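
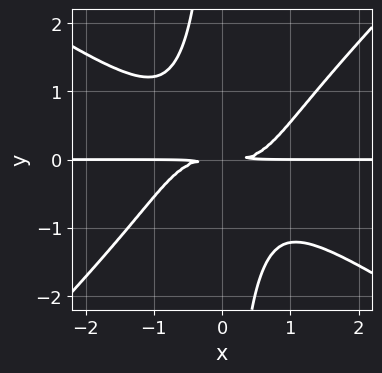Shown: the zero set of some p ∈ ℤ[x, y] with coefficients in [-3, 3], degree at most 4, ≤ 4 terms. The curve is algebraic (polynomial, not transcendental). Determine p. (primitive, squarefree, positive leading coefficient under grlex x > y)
2*x^3*y + x^2*y^2 - 3*x*y^3 - 3*y^2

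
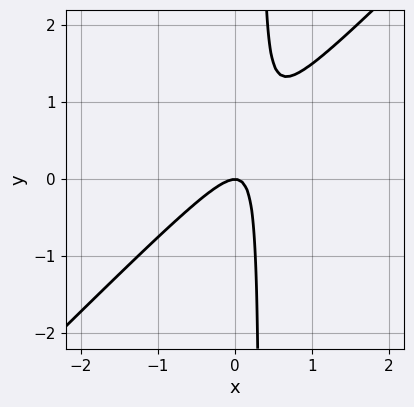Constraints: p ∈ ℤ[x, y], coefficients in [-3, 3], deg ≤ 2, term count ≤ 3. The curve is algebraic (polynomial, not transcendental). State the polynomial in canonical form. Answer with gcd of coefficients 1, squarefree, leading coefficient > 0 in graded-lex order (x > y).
3*x^2 - 3*x*y + y

First, deg p = 2. The shape is more complex than any degree-1 curve.
Next, from the visible intercepts: one x-axis crossing is at x = 0; it meets the y-axis at y = 0 (among the integer gridlines).
Finally, these observations pin down the coefficients.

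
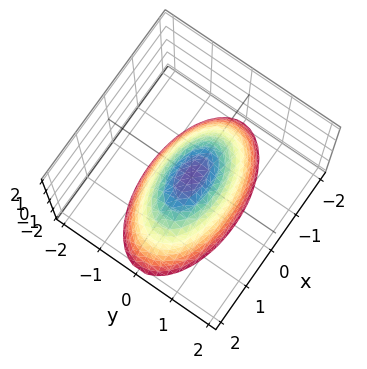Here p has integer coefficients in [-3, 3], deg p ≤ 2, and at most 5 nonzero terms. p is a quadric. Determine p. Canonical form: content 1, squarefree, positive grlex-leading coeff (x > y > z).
1. Degree: a paraboloid; a quadric, so deg p = 2.
2. Symmetries: the x ↦ −x reflection is a symmetry, so x appears only in even powers; the y ↦ −y reflection is a symmetry, so y appears only in even powers.
3. From the visible intercepts: it crosses the z-axis at the gridline z = 0; it crosses the y-axis at the gridline y = 0; it meets the x-axis at x = 0 (among the integer gridlines).
4. Matching integer coefficients to the picture gives p.

x^2 + 3*y^2 + 2*z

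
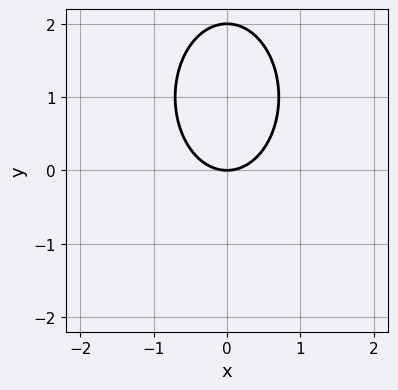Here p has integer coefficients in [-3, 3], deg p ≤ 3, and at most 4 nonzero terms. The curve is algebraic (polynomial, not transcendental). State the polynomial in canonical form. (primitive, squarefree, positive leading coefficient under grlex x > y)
Degree: no degree-1 curve has this shape, so deg p = 2.
Symmetries: the x ↦ −x reflection is a symmetry, so x appears only in even powers.
Reading off the gridlines: one x-axis crossing is at x = 0; among the integer gridlines, it crosses the y-axis at y ∈ {0, 2}.
Matching integer coefficients to the picture gives p.

2*x^2 + y^2 - 2*y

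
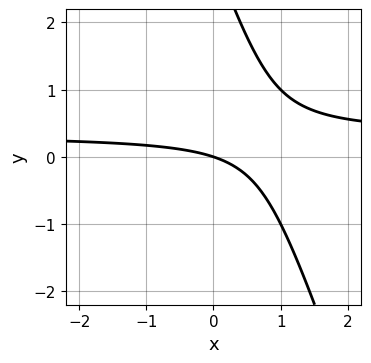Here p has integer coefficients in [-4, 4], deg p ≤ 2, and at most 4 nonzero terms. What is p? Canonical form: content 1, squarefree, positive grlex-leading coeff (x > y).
deg p = 2.
Reading off the gridlines: it meets the y-axis at y = 0 (among the integer gridlines); it crosses the x-axis at the gridline x = 0.
Together with the visible shape, these determine p as stated.

3*x*y + y^2 - x - 3*y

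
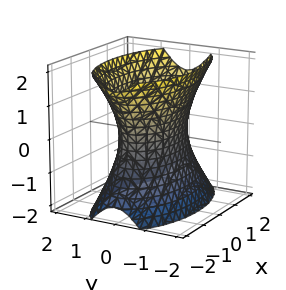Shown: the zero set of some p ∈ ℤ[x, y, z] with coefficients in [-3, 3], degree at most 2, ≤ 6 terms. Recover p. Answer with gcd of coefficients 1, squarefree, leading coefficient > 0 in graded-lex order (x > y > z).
Degree: an hourglass — one-sheet hyperboloid; a quadric, so deg p = 2.
Symmetries: the y ↦ −y reflection is a symmetry, so y appears only in even powers; mirror symmetry x ↦ −x ⇒ only even powers of x; it's symmetric under z → −z, forcing even powers of z.
From the visible intercepts: it misses every integer gridline on the z-axis.
Solving for integer coefficients yields p as stated.

x^2 + 3*y^2 - z^2 - 2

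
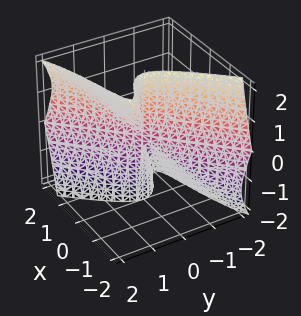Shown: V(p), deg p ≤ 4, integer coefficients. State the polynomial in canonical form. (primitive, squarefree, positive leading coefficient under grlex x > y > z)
(a) The degree is 3 — no degree-2 surface has this shape.
(b) Observable constraints: every point of the z-axis in the box is on the surface; the visible x-axis segment lies entirely on the surface; it meets the y-axis at y = 0 (among the integer gridlines).
(c) These observations pin down the coefficients.

3*x*y^2 - 3*x*y*z + x*z^2 - 3*y^3 + 2*y^2*z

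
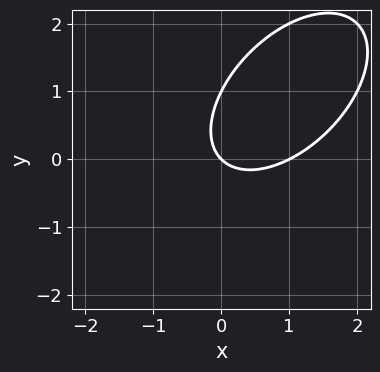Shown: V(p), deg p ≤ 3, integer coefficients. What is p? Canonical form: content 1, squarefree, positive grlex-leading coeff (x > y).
x^2 - x*y + y^2 - x - y

(a) deg p = 2.
(b) Against the integer gridlines: the y-axis gridline crossings are at y ∈ {0, 1}; among the integer gridlines, it crosses the x-axis at x ∈ {0, 1}.
(c) These observations pin down the coefficients.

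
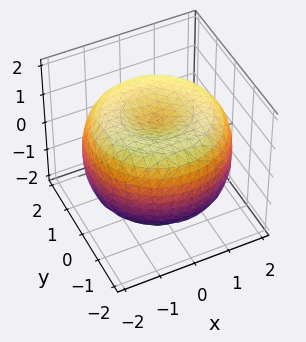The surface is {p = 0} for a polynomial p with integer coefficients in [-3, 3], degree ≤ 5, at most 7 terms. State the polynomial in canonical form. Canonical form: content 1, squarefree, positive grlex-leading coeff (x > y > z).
x^4 + 2*x^2*y^2 + y^4 - 3*x^2 - 3*y^2 + 3*z^2 - 3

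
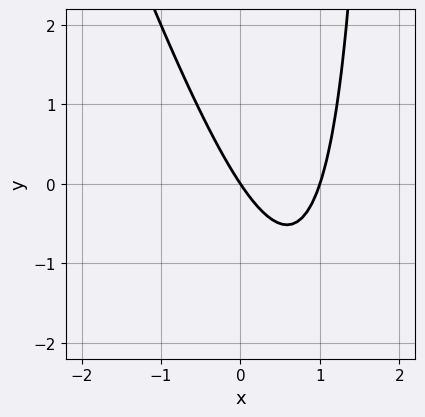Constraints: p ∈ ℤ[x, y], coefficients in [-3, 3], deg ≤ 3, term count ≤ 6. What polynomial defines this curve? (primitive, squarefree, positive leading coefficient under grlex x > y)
The degree is 2 — a generic line meets the curve in up to 2 points.
Reading off the gridlines: one y-axis crossing is at y = 0; the x-axis gridline crossings are at x ∈ {0, 1}.
These observations pin down the coefficients.

3*x^2 + x*y - 3*x - 2*y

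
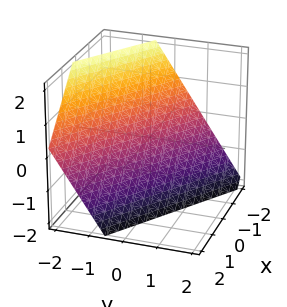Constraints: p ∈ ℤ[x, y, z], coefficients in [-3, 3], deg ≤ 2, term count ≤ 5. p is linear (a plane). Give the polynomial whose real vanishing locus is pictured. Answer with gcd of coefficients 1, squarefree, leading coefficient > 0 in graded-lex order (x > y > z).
2*x + 3*y + 2*z + 2

First, the degree is 1 — every cross-section is a straight line — this is a plane.
Next, from the axis intercepts and sections: one x-axis crossing is at x = -1; it meets the z-axis at z = -1 (among the integer gridlines).
Finally, the integer polynomial consistent with all of this is the stated p.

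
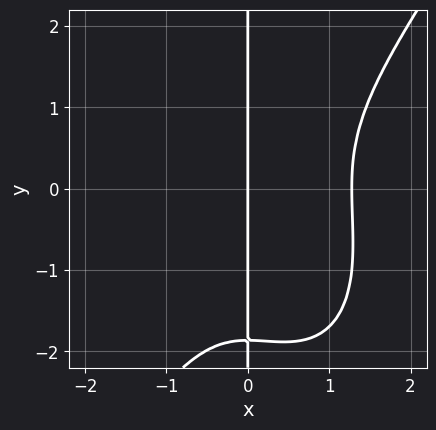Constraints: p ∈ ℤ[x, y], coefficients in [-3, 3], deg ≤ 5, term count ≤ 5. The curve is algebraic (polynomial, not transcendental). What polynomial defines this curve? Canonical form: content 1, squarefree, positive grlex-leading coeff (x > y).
3*x^4 - x*y^3 - 2*x^3 - x*y^2 - 3*x

(a) The degree is 4 — the shape is more complex than any degree-3 curve.
(b) From the axis intercepts and sections: it crosses the x-axis at the gridline x = 0; every point of the y-axis in the box is on the curve.
(c) Together with the visible shape, these determine p as stated.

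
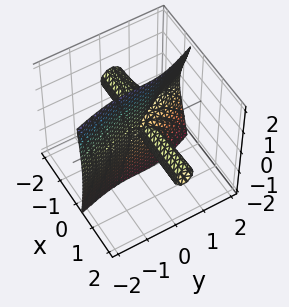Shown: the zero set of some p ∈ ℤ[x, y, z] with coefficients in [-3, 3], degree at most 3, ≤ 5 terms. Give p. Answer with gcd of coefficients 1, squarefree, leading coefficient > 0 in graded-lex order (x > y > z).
First, degree: a generic line meets the surface in up to 3 points, so deg p = 3.
Then, checking where it meets the axes: it crosses the y-axis at the gridline y = 0; the visible z-axis segment lies entirely on the surface.
Finally, the integer polynomial consistent with all of this is the stated p. Check: (-2, 0, 0) on the x-axis lies on the surface, and p(-2, 0, 0) = 0. ✓

3*x*y^2 + 2*x*z^2 + y^3 - 2*x*y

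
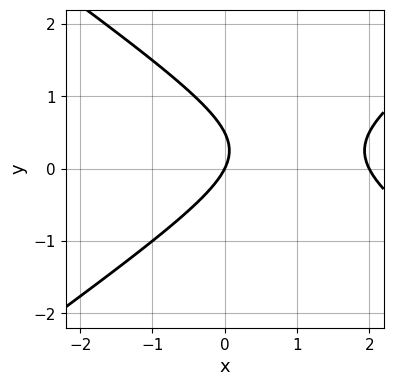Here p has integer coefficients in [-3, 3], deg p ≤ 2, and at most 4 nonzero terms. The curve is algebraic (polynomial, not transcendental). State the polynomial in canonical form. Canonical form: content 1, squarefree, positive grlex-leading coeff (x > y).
x^2 - 2*y^2 - 2*x + y

(a) The degree is 2 — no degree-1 curve has this shape.
(b) From the axis intercepts and sections: it meets the y-axis at y = 0 (among the integer gridlines); the x-axis gridline crossings are at x ∈ {0, 2}.
(c) Solving for integer coefficients yields p as stated.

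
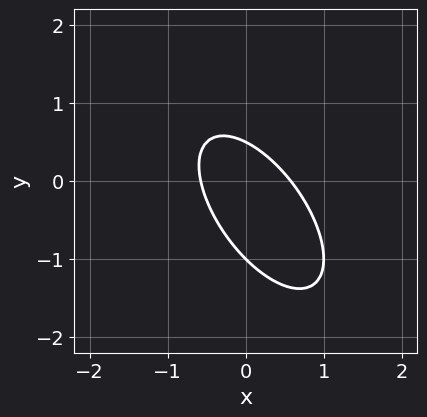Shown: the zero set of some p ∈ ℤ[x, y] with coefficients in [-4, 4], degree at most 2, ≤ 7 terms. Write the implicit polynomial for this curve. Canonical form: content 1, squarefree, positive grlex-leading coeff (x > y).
3*x^2 + 3*x*y + 2*y^2 + y - 1

First, the degree is 2 — no degree-1 curve has this shape.
Next, checking where it meets the axes: it meets the y-axis at y = -1 (among the integer gridlines).
Finally, together with the visible shape, these determine p as stated.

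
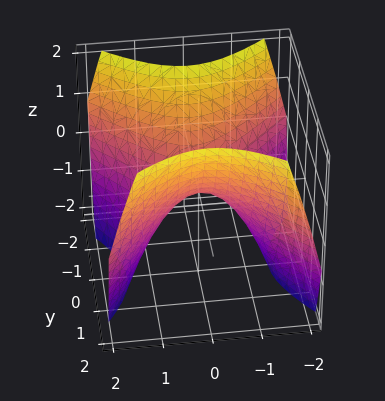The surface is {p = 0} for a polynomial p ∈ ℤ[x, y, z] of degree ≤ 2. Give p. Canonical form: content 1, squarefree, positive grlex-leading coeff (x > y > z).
The degree is 2 — a saddle surface; a quadric.
Symmetries: it's symmetric under x → −x, forcing even powers of x; the y ↦ −y reflection is a symmetry, so y appears only in even powers.
From the visible intercepts: one z-axis crossing is at z = 0; it crosses the x-axis at the gridline x = 0; one y-axis crossing is at y = 0.
Fitting integer coefficients to these (and the overall shape) gives p.

x^2 - y^2 + z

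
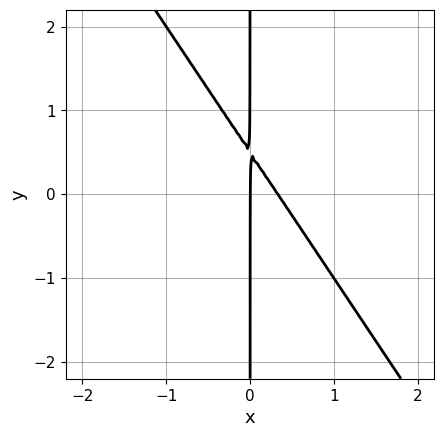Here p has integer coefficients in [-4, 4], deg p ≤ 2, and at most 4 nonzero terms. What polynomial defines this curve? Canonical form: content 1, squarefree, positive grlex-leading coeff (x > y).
(a) deg p = 2. No degree-1 curve has this shape.
(b) Observable constraints: it meets the x-axis at x = 0 (among the integer gridlines); every point of the y-axis in the box is on the curve.
(c) Fitting integer coefficients to these (and the overall shape) gives p.

3*x^2 + 2*x*y - x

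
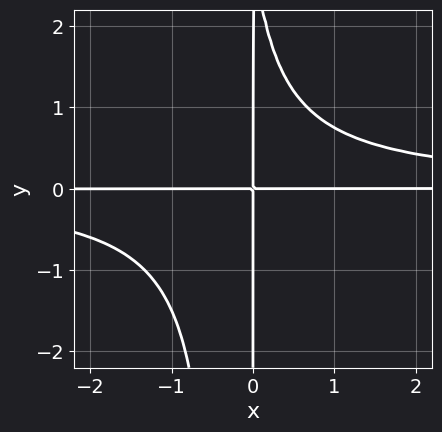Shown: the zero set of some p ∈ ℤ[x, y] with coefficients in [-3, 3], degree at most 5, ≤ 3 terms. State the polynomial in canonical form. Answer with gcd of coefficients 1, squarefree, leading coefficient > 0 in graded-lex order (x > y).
3*x^2*y^2 + x*y^2 - 3*x*y

deg p = 4.
From the axis intercepts and sections: every point of the y-axis in the box is on the curve; every point of the x-axis in the box is on the curve.
Together with the visible shape, these determine p as stated.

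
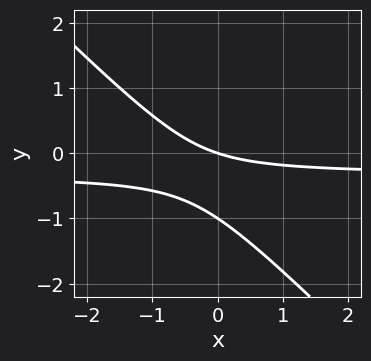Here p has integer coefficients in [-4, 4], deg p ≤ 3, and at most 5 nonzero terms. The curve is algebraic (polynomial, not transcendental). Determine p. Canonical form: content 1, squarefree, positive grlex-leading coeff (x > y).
3*x*y + 3*y^2 + x + 3*y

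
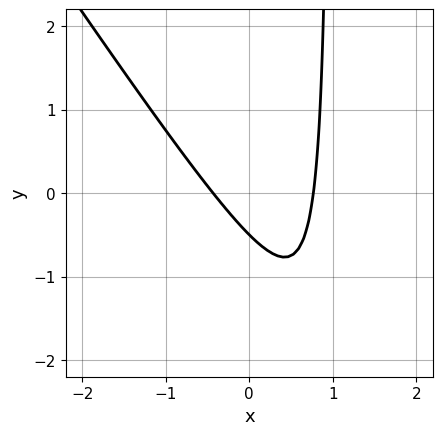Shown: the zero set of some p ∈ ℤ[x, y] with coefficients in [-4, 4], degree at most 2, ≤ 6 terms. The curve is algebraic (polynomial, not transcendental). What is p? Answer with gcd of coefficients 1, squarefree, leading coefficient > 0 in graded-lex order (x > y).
3*x^2 + 2*x*y - x - 2*y - 1

1. The degree is 2 — a generic line meets the curve in up to 2 points.
2. The integer polynomial consistent with all of this is the stated p.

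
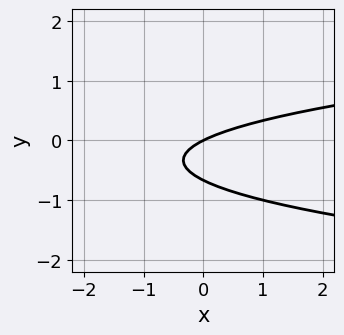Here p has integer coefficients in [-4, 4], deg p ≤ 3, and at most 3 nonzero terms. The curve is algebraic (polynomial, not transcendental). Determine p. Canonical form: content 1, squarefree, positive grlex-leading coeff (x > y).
3*y^2 - x + 2*y

The degree is 2 — no degree-1 curve has this shape.
From the axis intercepts and sections: it meets the y-axis at y = 0 (among the integer gridlines); it meets the x-axis at x = 0 (among the integer gridlines).
Putting this together gives p.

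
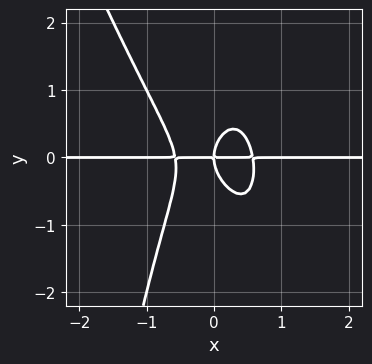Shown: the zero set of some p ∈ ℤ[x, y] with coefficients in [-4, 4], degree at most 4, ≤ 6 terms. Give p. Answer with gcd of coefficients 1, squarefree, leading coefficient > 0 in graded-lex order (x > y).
deg p = 4. No degree-3 curve has this shape.
Observable constraints: every point of the x-axis in the box is on the curve; one y-axis crossing is at y = 0.
The integer polynomial consistent with all of this is the stated p.

3*x^3*y + x^2*y^2 + y^3 - x*y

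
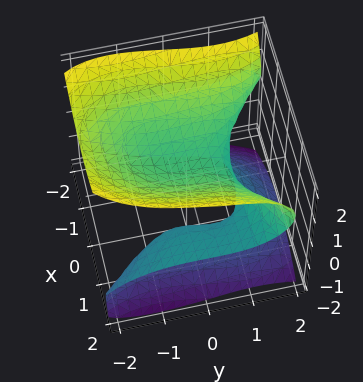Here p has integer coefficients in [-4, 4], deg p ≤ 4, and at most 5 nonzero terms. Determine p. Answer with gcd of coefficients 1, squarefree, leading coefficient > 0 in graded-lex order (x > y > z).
3*x^2*z - x*y*z - y^3 - 3*z^3 + 1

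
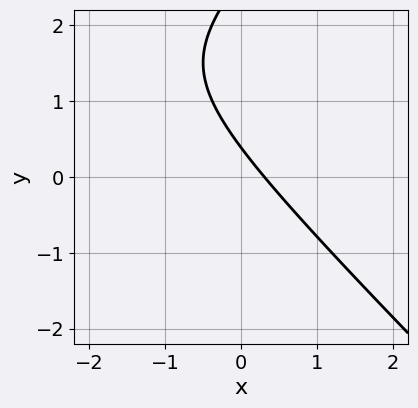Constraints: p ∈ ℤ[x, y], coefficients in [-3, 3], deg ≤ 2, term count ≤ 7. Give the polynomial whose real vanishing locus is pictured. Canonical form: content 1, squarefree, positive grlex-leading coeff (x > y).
1. Degree: no degree-1 curve has this shape, so deg p = 2.
2. The integer polynomial consistent with all of this is the stated p.

x^2 - y^2 + 3*x + 3*y - 1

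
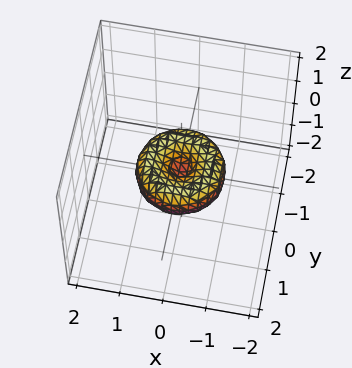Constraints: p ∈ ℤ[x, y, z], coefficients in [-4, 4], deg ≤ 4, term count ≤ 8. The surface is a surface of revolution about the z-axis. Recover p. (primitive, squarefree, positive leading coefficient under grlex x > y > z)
1. The degree is 4 — a generic line meets the surface in up to 4 points.
2. Symmetries: the surface is invariant under rotation about z: p = q(x² + y², z).
3. Observable constraints: among the integer gridlines, it crosses the y-axis at y ∈ {-1, 0, 1}; the x-axis gridline crossings are at x ∈ {-1, 0, 1}; it crosses the z-axis at the gridline z = 0.
4. Fitting integer coefficients to these (and the overall shape) gives p.

2*x^4 + 4*x^2*y^2 + 2*y^4 - 2*x^2 - 2*y^2 + 3*z^2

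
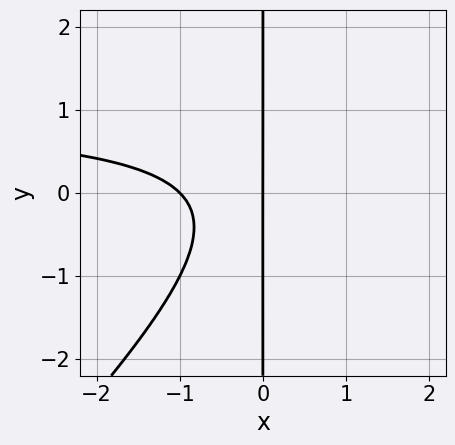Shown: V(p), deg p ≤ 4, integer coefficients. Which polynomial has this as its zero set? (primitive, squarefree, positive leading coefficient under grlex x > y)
1. deg p = 3. The shape is more complex than any degree-2 curve.
2. Against the integer gridlines: among the integer gridlines, it crosses the x-axis at x ∈ {-1, 0}; the visible y-axis segment lies entirely on the curve.
3. Putting this together gives p.

x^2*y - x*y^2 - x^2 - x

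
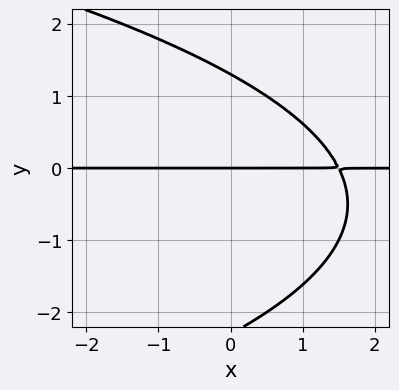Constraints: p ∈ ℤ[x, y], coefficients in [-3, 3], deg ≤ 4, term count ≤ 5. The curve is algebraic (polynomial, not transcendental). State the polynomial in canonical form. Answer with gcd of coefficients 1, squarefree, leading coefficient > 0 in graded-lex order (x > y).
y^3 + 2*x*y + y^2 - 3*y

1. The degree is 3 — no degree-2 curve has this shape.
2. Observable constraints: it crosses the y-axis at the gridline y = 0; the visible x-axis segment lies entirely on the curve.
3. Solving for integer coefficients yields p as stated.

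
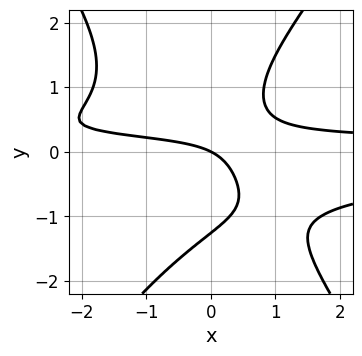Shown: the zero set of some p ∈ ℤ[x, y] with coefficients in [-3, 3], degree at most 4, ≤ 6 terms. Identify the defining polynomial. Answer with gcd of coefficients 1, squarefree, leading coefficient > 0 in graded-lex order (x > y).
2*x^2*y^2 - y^4 + 3*x*y - x - 2*y

First, degree: no degree-3 curve has this shape, so deg p = 4.
Then, reading off the gridlines: it crosses the x-axis at the gridline x = 0; it meets the y-axis at y = 0 (among the integer gridlines).
Finally, these observations pin down the coefficients.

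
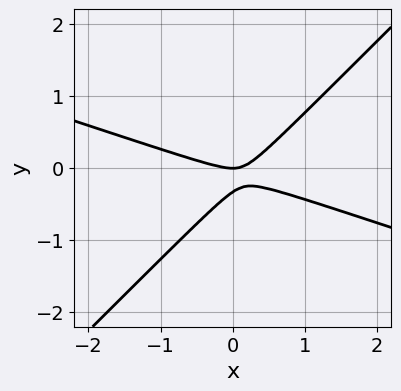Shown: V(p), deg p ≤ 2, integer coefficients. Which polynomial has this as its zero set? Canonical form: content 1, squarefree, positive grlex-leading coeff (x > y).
x^2 + 2*x*y - 3*y^2 - y

The degree is 2 — no degree-1 curve has this shape.
Reading off the gridlines: it crosses the y-axis at the gridline y = 0; one x-axis crossing is at x = 0.
Solving for integer coefficients yields p as stated.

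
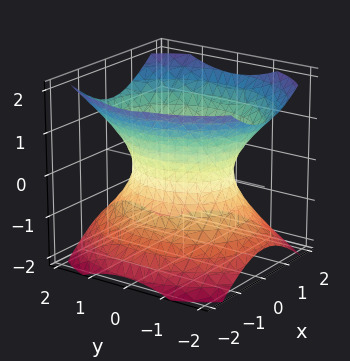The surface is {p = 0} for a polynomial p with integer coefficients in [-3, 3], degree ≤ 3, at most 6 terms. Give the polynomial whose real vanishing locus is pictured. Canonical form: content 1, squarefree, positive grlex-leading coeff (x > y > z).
3*x^2 + 2*y^2 - 3*z^2 - 3

(a) deg p = 2. One connected sheet with a waist; a quadric.
(b) Symmetries: mirror symmetry x ↦ −x ⇒ only even powers of x; it's symmetric under z → −z, forcing even powers of z; it's symmetric under y → −y, forcing even powers of y.
(c) Observable constraints: the x-axis gridline crossings are at x ∈ {-1, 1}; no z-intercept at any integer in the box.
(d) Together with the visible shape, these determine p as stated.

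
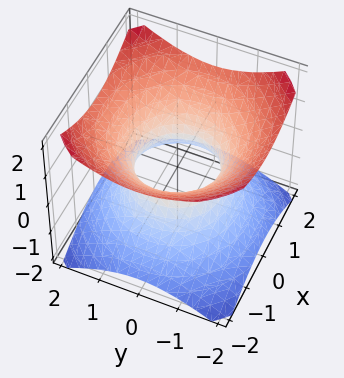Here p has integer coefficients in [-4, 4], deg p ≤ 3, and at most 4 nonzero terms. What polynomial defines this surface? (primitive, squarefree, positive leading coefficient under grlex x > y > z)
2*x^2 + 2*y^2 - 3*z^2 - 2

(a) deg p = 2.
(b) Symmetry: every cross-section ⟂ z is a circle, so x, y appear only via x² + y²; mirror symmetry z ↦ −z ⇒ only even powers of z.
(c) From the visible intercepts: among the integer gridlines, it crosses the y-axis at y ∈ {-1, 1}; the surface avoids every integer z-axis point in the box.
(d) Putting this together gives p.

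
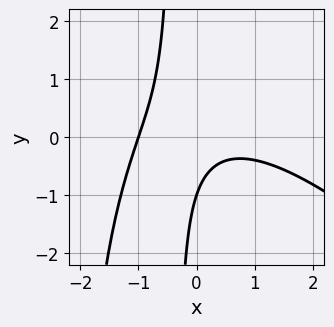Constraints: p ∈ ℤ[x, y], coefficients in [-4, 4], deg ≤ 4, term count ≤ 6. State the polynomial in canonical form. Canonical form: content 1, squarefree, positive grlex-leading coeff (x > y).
1. The degree is 3 — the shape is more complex than any degree-2 curve.
2. Observable constraints: it crosses the y-axis at the gridline y = -1; it crosses the x-axis at the gridline x = -1.
3. Together with the visible shape, these determine p as stated.

x^3 + x^2*y + 3*x*y + y + 1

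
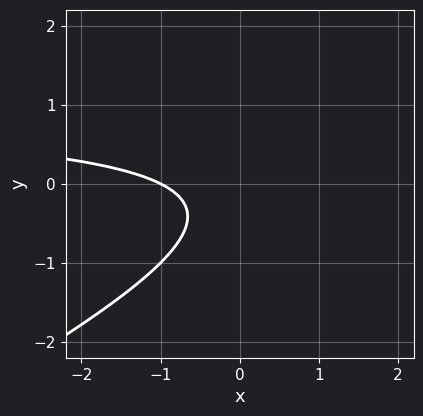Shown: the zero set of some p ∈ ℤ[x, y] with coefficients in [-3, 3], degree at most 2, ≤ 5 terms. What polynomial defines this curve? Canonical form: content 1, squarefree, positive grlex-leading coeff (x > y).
deg p = 2.
From the axis intercepts and sections: it crosses the x-axis at the gridline x = -1; it misses every integer gridline on the y-axis.
Solving for integer coefficients yields p as stated.

x*y - 2*y^2 - x - y - 1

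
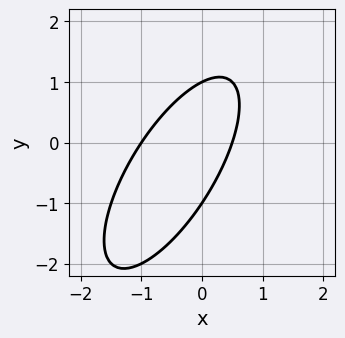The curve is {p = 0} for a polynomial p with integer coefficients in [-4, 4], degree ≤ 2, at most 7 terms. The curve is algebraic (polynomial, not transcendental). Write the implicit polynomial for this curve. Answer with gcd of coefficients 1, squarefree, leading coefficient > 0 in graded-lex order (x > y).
1. Degree: no degree-1 curve has this shape, so deg p = 2.
2. From the visible intercepts: the y-axis gridline crossings are at y ∈ {-1, 1}; it meets the x-axis at x = -1 (among the integer gridlines).
3. Fitting integer coefficients to these (and the overall shape) gives p.

2*x^2 - 2*x*y + y^2 + x - 1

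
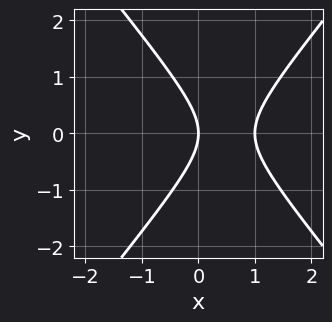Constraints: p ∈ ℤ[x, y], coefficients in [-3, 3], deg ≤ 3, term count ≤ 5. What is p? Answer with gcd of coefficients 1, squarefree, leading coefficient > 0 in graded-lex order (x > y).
3*x^2 - 2*y^2 - 3*x

(a) Degree: the shape is more complex than any degree-1 curve, so deg p = 2.
(b) Symmetries: mirror symmetry y ↦ −y ⇒ only even powers of y.
(c) From the visible intercepts: among the integer gridlines, it crosses the x-axis at x ∈ {0, 1}; it meets the y-axis at y = 0 (among the integer gridlines).
(d) Fitting integer coefficients to these (and the overall shape) gives p.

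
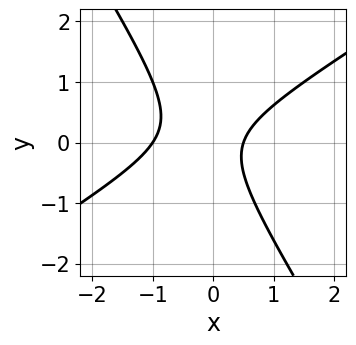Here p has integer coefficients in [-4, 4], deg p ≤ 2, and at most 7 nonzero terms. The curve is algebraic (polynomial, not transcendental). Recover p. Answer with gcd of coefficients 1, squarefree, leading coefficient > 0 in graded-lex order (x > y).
1. Degree: a generic line meets the curve in up to 2 points, so deg p = 2.
2. Observable constraints: one x-axis crossing is at x = -1; it misses every integer gridline on the y-axis.
3. Assembling these constraints gives the stated polynomial.

2*x^2 - 2*x*y - 2*y^2 + x - 1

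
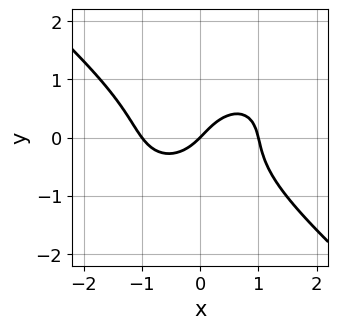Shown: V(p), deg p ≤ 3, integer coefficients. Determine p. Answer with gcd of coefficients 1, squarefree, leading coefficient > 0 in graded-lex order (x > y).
First, degree: the shape is more complex than any degree-2 curve, so deg p = 3.
Next, checking where it meets the axes: among the integer gridlines, it crosses the x-axis at x ∈ {-1, 0, 1}; it crosses the y-axis at the gridline y = 0.
Finally, matching integer coefficients to the picture gives p.

2*x^3 + 3*y^3 - x*y - 2*x + 2*y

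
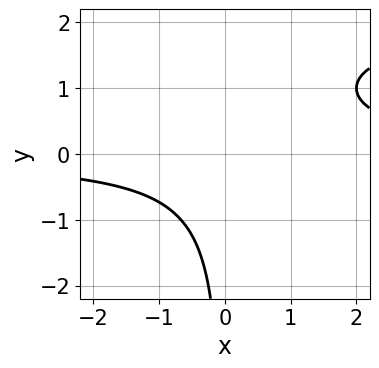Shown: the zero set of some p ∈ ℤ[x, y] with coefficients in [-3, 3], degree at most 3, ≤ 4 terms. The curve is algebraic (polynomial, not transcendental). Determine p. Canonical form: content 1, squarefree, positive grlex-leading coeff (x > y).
x*y^2 - 2*x*y + 2

deg p = 3.
Observable constraints: no y-intercept at any integer in the box; it misses every integer gridline on the x-axis.
Matching integer coefficients to the picture gives p.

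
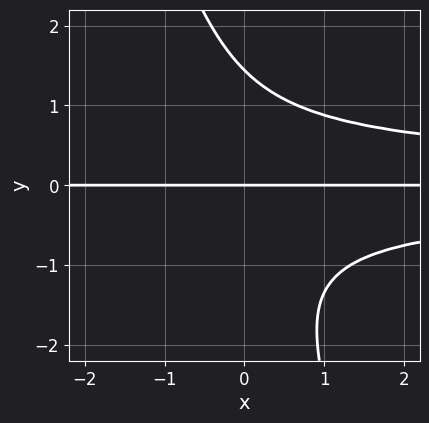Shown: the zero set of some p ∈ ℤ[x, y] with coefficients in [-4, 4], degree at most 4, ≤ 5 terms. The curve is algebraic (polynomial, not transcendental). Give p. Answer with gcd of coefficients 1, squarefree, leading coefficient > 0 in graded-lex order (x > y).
1. deg p = 4. A generic line meets the curve in up to 4 points.
2. Checking where it meets the axes: the visible x-axis segment lies entirely on the curve; it crosses the y-axis at the gridline y = 0.
3. Together with the visible shape, these determine p as stated.

3*x*y^3 + y^4 - 3*y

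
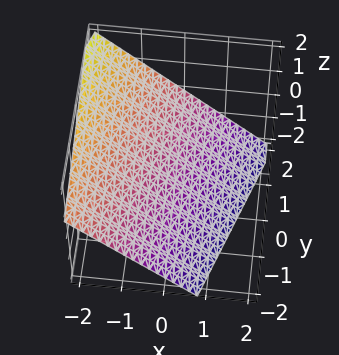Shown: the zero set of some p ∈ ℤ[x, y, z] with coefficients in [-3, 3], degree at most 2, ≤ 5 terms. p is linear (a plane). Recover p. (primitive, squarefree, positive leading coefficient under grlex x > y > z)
3*x - y + 3*z + 2

First, deg p = 1.
Then, observable constraints: it meets the y-axis at y = 2 (among the integer gridlines).
Finally, fitting integer coefficients to these (and the overall shape) gives p.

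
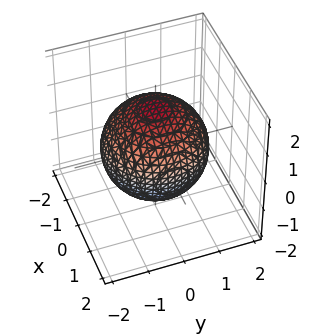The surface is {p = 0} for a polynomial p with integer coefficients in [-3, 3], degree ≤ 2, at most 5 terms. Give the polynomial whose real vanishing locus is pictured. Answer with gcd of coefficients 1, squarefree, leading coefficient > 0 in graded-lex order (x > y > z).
1. The degree is 2 — a generic line meets the surface in up to 2 points.
2. Symmetries: the surface is invariant under rotation about z: p = q(x² + y², z).
3. From the visible intercepts: a circular section at z = -1 has radius exactly 1.
4. Matching integer coefficients to the picture gives p.

x^2 + y^2 + z^2 - 2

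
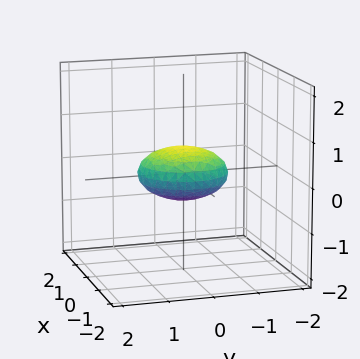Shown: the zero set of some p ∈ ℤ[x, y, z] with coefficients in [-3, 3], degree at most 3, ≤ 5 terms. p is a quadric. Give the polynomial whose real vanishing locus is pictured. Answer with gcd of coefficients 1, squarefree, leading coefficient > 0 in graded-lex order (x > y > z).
First, deg p = 2.
Then, symmetry: the surface is invariant under rotation about z: p = q(x² + y², z); the z ↦ −z reflection is a symmetry, so z appears only in even powers.
Then, from the visible intercepts: among the integer gridlines, it crosses the x-axis at x ∈ {-1, 1}; a circular section at z = 0 has radius exactly 1.
Finally, putting this together gives p.

x^2 + y^2 + 3*z^2 - 1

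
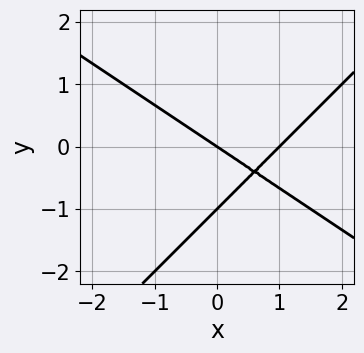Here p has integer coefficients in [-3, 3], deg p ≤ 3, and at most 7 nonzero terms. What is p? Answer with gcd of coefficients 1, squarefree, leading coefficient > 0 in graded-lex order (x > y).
(a) Degree: the shape is more complex than any degree-1 curve, so deg p = 2.
(b) From the axis intercepts and sections: the y-axis gridline crossings are at y ∈ {-1, 0}; among the integer gridlines, it crosses the x-axis at x ∈ {0, 1}.
(c) Matching integer coefficients to the picture gives p.

2*x^2 + x*y - 3*y^2 - 2*x - 3*y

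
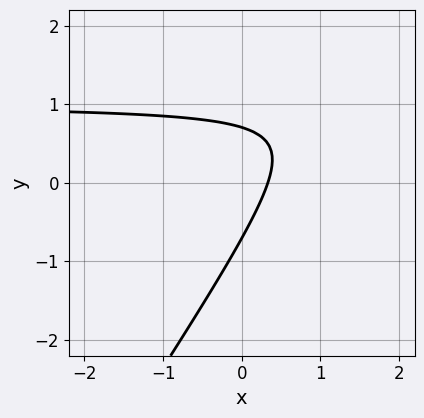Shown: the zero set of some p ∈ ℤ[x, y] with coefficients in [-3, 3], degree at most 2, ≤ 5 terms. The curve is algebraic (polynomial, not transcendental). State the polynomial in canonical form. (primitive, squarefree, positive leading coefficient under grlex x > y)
1. The degree is 2 — no degree-1 curve has this shape.
2. The integer polynomial consistent with all of this is the stated p.

3*x*y - 2*y^2 - 3*x + 1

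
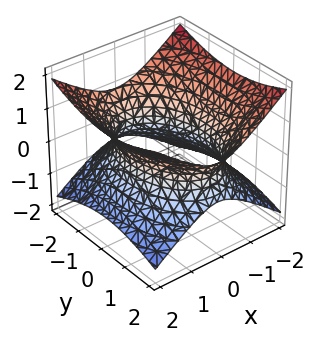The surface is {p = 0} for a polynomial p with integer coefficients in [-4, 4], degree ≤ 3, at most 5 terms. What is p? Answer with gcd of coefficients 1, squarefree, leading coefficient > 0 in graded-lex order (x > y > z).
2*x^2 + y^2 - 3*z^2 - 3

1. deg p = 2. One connected sheet with a waist; a quadric.
2. Symmetries: the z ↦ −z reflection is a symmetry, so z appears only in even powers; it's symmetric under y → −y, forcing even powers of y; it's symmetric under x → −x, forcing even powers of x.
3. Checking where it meets the axes: the surface avoids every integer z-axis point in the box.
4. These observations pin down the coefficients.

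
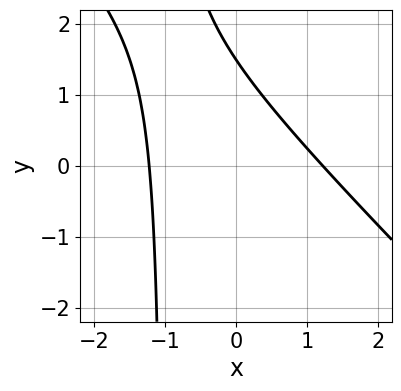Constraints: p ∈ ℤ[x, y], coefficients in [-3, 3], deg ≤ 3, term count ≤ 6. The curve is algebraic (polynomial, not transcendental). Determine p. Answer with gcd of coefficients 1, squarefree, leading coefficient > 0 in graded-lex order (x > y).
First, deg p = 2.
Finally, solving for integer coefficients yields p as stated.

2*x^2 + 2*x*y + 2*y - 3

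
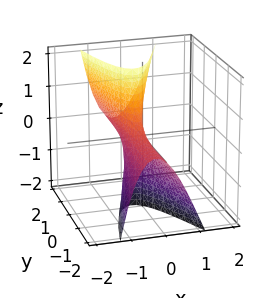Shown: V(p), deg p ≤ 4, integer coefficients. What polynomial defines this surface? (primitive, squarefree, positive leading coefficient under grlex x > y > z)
deg p = 3. The shape is more complex than any degree-2 surface.
Observable constraints: one x-axis crossing is at x = 0; the visible y-axis segment lies entirely on the surface; every point of the z-axis in the box is on the surface.
Assembling these constraints gives the stated polynomial.

x^3 - 3*x^2 + y*z - 2*x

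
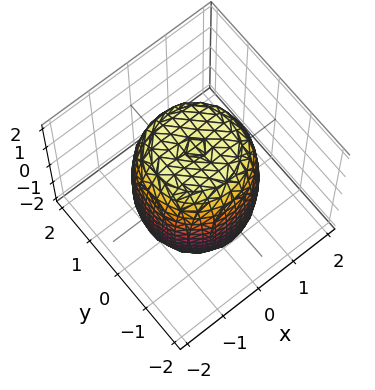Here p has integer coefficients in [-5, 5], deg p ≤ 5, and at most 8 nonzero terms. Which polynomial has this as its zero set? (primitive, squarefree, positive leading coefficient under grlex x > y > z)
1. Degree: the shape is more complex than any degree-3 surface, so deg p = 4.
2. Symmetries: every cross-section ⟂ z is a circle, so x, y appear only via x² + y².
3. Observable constraints: a circular section at z = 0 has radius between 1 and 2.
4. Putting this together gives p.

2*x^4 + 4*x^2*y^2 + 2*y^4 - 2*x^2 - 2*y^2 + z^2 - 3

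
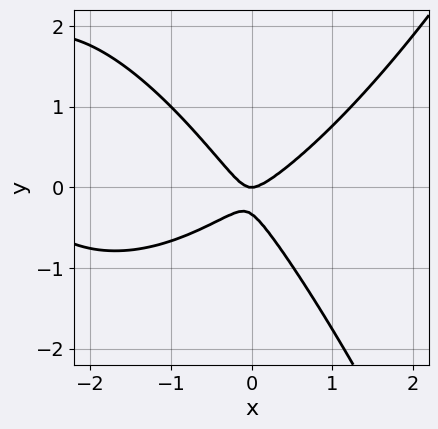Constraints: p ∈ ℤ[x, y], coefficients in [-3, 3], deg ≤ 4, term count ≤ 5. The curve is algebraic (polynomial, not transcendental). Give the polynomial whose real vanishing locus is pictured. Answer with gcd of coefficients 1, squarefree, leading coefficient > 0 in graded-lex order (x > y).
Degree: no degree-2 curve has this shape, so deg p = 3.
Checking where it meets the axes: it meets the y-axis at y = 0 (among the integer gridlines); it crosses the x-axis at the gridline x = 0.
Together with the visible shape, these determine p as stated.

x^3 + 3*x^2 - 2*x*y - 3*y^2 - y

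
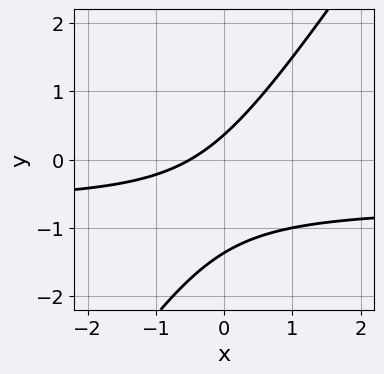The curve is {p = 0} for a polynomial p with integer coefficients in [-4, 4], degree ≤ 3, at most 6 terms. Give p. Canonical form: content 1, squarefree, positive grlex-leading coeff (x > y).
3*x*y - 2*y^2 + 2*x - 2*y + 1

deg p = 2.
Solving for integer coefficients yields p as stated.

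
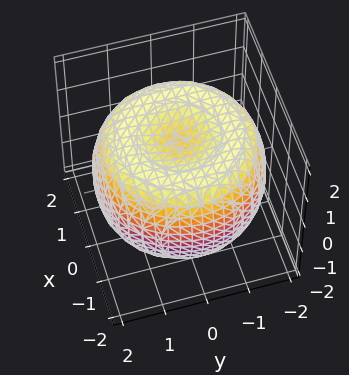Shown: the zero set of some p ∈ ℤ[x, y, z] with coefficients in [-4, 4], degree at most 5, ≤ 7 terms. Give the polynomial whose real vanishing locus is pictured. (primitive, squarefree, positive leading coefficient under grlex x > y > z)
1. Degree: no degree-3 surface has this shape, so deg p = 4.
2. Symmetries: every cross-section ⟂ z is a circle, so x, y appear only via x² + y².
3. Checking where it meets the axes: among the integer gridlines, it crosses the z-axis at z ∈ {-1, 1}; a circular section at z = 0 has radius between 1 and 2.
4. Assembling these constraints gives the stated polynomial.

x^4 + 2*x^2*y^2 + y^4 - 3*x^2 - 3*y^2 + 3*z^2 - 3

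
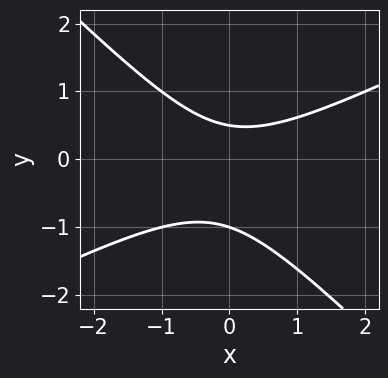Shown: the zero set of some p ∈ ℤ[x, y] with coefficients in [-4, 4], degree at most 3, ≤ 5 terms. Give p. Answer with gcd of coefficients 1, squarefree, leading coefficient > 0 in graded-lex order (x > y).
First, degree: the shape is more complex than any degree-1 curve, so deg p = 2.
Next, from the visible intercepts: no x-intercept at any integer in the box; it crosses the y-axis at the gridline y = -1.
Finally, matching integer coefficients to the picture gives p.

x^2 - x*y - 2*y^2 - y + 1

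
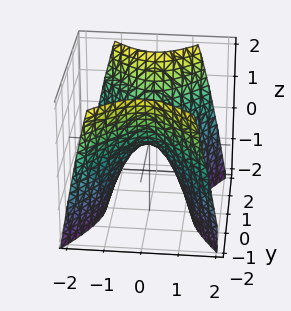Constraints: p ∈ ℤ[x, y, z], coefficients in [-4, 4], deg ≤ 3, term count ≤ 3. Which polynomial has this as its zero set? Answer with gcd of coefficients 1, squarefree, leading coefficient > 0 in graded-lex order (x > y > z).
3*x^2 - 2*y^2 + 2*z

(a) Degree: a hyperbolic paraboloid; a quadric, so deg p = 2.
(b) Symmetries: it's symmetric under y → −y, forcing even powers of y; the x ↦ −x reflection is a symmetry, so x appears only in even powers.
(c) From the axis intercepts and sections: one z-axis crossing is at z = 0; one x-axis crossing is at x = 0; it crosses the y-axis at the gridline y = 0.
(d) Fitting integer coefficients to these (and the overall shape) gives p.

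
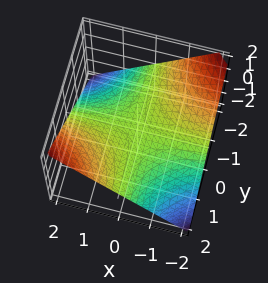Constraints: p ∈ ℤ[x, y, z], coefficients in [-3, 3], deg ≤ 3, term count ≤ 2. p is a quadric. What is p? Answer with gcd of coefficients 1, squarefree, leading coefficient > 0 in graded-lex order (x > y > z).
x*y - 2*z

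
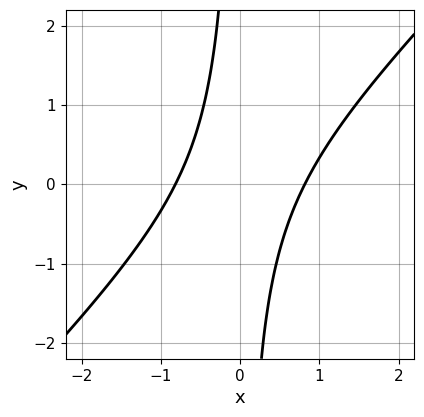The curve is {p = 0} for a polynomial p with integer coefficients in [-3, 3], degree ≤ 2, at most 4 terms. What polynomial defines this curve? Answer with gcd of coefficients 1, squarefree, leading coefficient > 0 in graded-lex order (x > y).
1. Degree: the shape is more complex than any degree-1 curve, so deg p = 2.
2. From the visible intercepts: the curve avoids every integer y-axis point in the box.
3. These observations pin down the coefficients.

3*x^2 - 3*x*y - 2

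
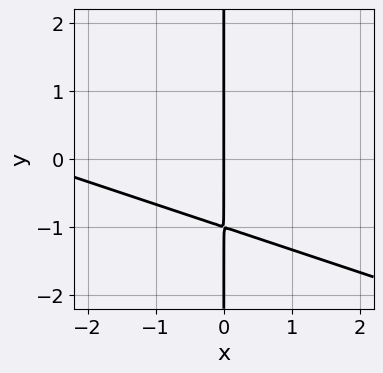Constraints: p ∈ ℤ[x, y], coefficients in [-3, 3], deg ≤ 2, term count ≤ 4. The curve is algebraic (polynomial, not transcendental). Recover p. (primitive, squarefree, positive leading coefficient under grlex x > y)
1. The degree is 2 — a generic line meets the curve in up to 2 points.
2. From the axis intercepts and sections: every point of the y-axis in the box is on the curve; it meets the x-axis at x = 0 (among the integer gridlines).
3. Together with the visible shape, these determine p as stated.

x^2 + 3*x*y + 3*x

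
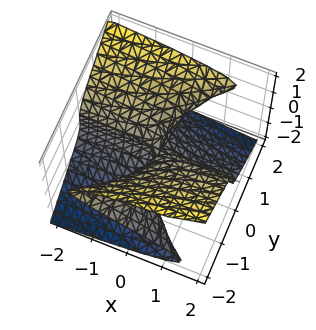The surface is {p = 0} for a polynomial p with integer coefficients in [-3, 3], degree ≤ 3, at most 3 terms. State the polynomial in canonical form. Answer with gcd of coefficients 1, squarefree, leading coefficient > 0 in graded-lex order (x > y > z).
2*y^2*z - 3*z^3 - 2*x*y

(a) Degree: no degree-2 surface has this shape, so deg p = 3.
(b) From the visible intercepts: every point of the y-axis in the box is on the surface; every point of the x-axis in the box is on the surface.
(c) Solving for integer coefficients yields p as stated.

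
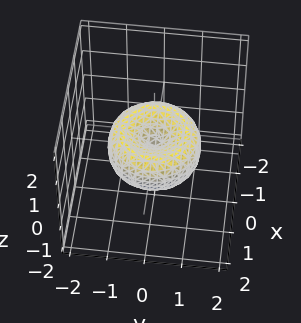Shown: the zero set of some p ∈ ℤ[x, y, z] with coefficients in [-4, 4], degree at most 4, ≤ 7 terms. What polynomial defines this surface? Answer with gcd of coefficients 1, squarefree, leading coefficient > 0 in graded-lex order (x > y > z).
2*x^4 + 4*x^2*y^2 + 2*y^4 - 3*x^2 - 3*y^2 + 3*z^2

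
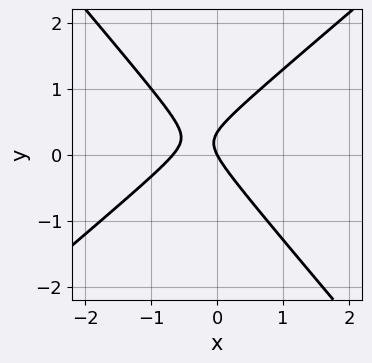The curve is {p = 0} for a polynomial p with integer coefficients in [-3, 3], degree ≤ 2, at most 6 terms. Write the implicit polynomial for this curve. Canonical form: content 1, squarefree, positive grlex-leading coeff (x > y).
1. deg p = 2. The shape is more complex than any degree-1 curve.
2. Reading off the gridlines: one y-axis crossing is at y = 0; one x-axis crossing is at x = 0.
3. Together with the visible shape, these determine p as stated.

3*x^2 - x*y - 3*y^2 + 2*x + y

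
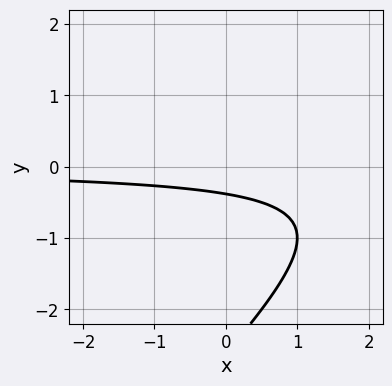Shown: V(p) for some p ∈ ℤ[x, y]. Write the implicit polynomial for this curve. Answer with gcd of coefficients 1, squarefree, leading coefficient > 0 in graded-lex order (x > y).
1. The degree is 2 — the shape is more complex than any degree-1 curve.
2. Against the integer gridlines: it misses every integer gridline on the x-axis.
3. These observations pin down the coefficients.

x*y - y^2 - 3*y - 1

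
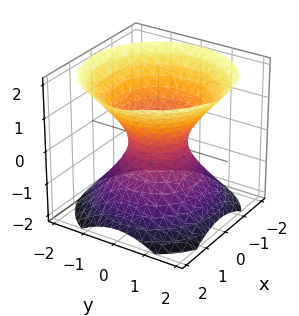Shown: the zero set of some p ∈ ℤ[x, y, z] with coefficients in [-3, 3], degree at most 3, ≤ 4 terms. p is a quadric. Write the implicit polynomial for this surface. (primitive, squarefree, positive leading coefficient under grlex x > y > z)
(a) The degree is 2 — an hourglass — one-sheet hyperboloid; a quadric.
(b) Symmetries: it's symmetric under z → −z, forcing even powers of z; every cross-section ⟂ z is a circle, so x, y appear only via x² + y².
(c) Checking where it meets the axes: a circular section at z = 0 has radius between 0 and 1; it misses every integer gridline on the z-axis.
(d) Assembling these constraints gives the stated polynomial.

3*x^2 + 3*y^2 - 3*z^2 - 2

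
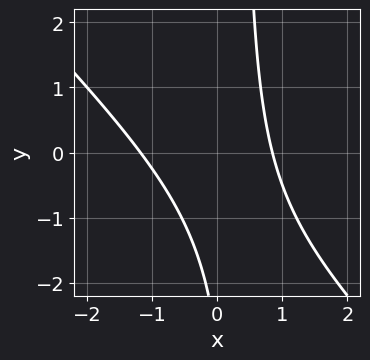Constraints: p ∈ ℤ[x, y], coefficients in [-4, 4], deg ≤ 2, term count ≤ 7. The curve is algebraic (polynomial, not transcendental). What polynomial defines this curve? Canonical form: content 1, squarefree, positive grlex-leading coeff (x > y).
3*x^2 + 3*x*y + x - y - 3

First, deg p = 2. The shape is more complex than any degree-1 curve.
Then, checking where it meets the axes: no y-intercept at any integer in the box.
Finally, these observations pin down the coefficients.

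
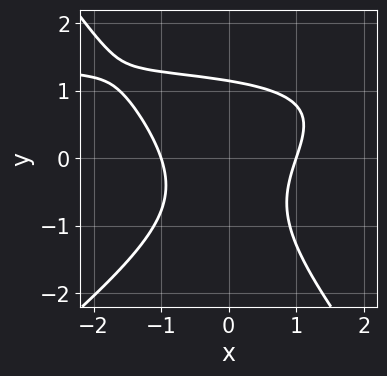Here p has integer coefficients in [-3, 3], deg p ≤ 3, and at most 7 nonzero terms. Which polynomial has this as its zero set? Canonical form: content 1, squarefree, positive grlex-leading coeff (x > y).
(a) The degree is 3 — the shape is more complex than any degree-2 curve.
(b) From the visible intercepts: among the integer gridlines, it crosses the x-axis at x ∈ {-1, 1}.
(c) Matching integer coefficients to the picture gives p.

2*x^2*y - x*y^2 - 2*y^3 - 3*x^2 + 3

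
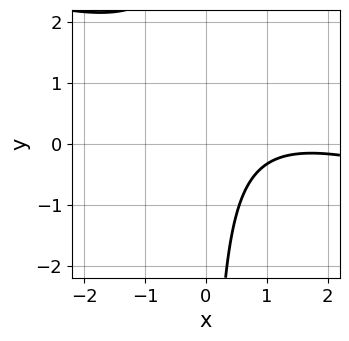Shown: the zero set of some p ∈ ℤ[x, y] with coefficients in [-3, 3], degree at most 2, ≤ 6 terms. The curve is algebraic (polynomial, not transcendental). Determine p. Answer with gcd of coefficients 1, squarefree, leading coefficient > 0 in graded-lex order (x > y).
1. deg p = 2. No degree-1 curve has this shape.
2. Reading off the gridlines: no y-intercept at any integer in the box; the curve avoids every integer x-axis point in the box.
3. Fitting integer coefficients to these (and the overall shape) gives p.

x^2 + 3*x*y - 3*x + 3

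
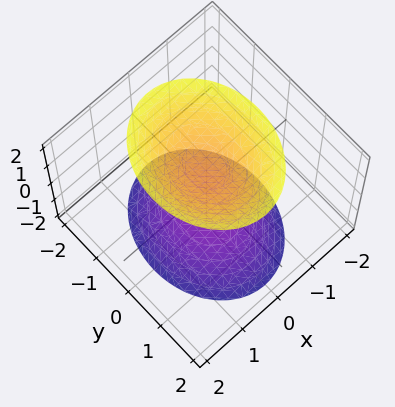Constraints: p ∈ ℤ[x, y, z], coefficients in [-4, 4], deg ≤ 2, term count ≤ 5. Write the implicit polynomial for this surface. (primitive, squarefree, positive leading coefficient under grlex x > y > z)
3*x^2 + 2*y^2 - 2*z^2 + 3

There are 2 components. Treating them together as one polynomial.
Degree: two separate bowl-shaped sheets opening away from each other; a quadric, so deg p = 2.
Symmetries: it's symmetric under x → −x, forcing even powers of x; the z ↦ −z reflection is a symmetry, so z appears only in even powers; mirror symmetry y ↦ −y ⇒ only even powers of y.
Against the integer gridlines: no y-intercept at any integer in the box; it misses every integer gridline on the x-axis.
These observations pin down the coefficients.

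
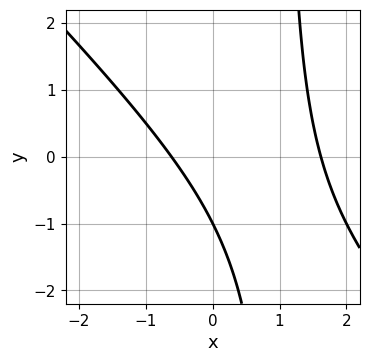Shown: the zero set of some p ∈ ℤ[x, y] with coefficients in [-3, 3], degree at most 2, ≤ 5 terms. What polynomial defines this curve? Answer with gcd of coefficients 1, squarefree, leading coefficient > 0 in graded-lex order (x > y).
Degree: no degree-1 curve has this shape, so deg p = 2.
Observable constraints: it meets the y-axis at y = -1 (among the integer gridlines).
The integer polynomial consistent with all of this is the stated p.

x^2 + x*y - x - y - 1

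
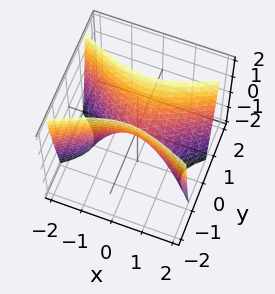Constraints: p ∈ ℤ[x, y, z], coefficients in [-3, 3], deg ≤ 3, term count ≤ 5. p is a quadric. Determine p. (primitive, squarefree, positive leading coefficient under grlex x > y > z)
1. Degree: a hyperbolic paraboloid; a quadric, so deg p = 2.
2. Symmetries: it's symmetric under x → −x, forcing even powers of x; the y ↦ −y reflection is a symmetry, so y appears only in even powers.
3. Against the integer gridlines: it crosses the x-axis at the gridline x = 0; it meets the y-axis at y = 0 (among the integer gridlines); it meets the z-axis at z = 0 (among the integer gridlines).
4. These observations pin down the coefficients.

x^2 - 3*y^2 + z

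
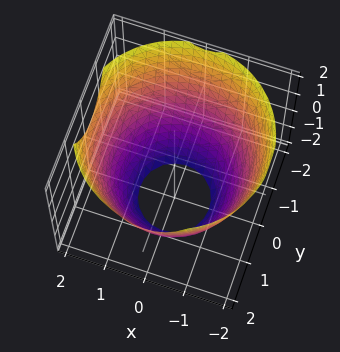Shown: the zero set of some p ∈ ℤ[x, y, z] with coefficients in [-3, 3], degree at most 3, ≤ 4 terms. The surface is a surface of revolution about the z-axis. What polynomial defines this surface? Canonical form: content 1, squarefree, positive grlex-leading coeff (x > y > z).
x^2 + y^2 - z - 3

1. Degree: no degree-1 surface has this shape, so deg p = 2.
2. Symmetries: rotational symmetry about the z-axis ⇒ p depends on x, y only through x² + y².
3. From the visible intercepts: a circular section at z = -1 has radius between 1 and 2; the surface avoids every integer z-axis point in the box.
4. Solving for integer coefficients yields p as stated.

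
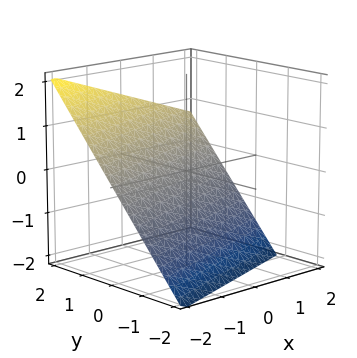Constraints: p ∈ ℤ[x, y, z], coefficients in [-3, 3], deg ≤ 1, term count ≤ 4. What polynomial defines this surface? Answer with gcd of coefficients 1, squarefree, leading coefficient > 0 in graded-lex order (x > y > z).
x - 3*y + 3*z + 2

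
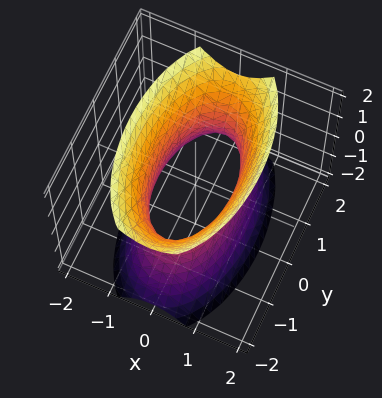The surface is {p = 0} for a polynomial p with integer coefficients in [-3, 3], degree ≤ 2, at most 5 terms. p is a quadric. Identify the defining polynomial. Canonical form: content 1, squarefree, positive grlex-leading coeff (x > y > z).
deg p = 2. One connected sheet with a waist; a quadric.
Symmetries: it's symmetric under y → −y, forcing even powers of y; mirror symmetry z ↦ −z ⇒ only even powers of z; the x ↦ −x reflection is a symmetry, so x appears only in even powers.
Checking where it meets the axes: the surface avoids every integer z-axis point in the box.
Assembling these constraints gives the stated polynomial.

3*x^2 + y^2 - z^2 - 2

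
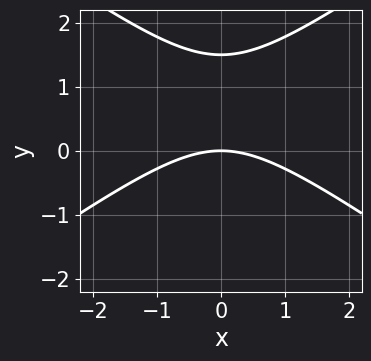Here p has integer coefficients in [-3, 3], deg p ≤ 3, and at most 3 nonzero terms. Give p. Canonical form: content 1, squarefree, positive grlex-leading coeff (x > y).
First, the degree is 2 — the shape is more complex than any degree-1 curve.
Then, symmetries: it's symmetric under x → −x, forcing even powers of x.
Next, from the axis intercepts and sections: one x-axis crossing is at x = 0; one y-axis crossing is at y = 0.
Finally, matching integer coefficients to the picture gives p.

x^2 - 2*y^2 + 3*y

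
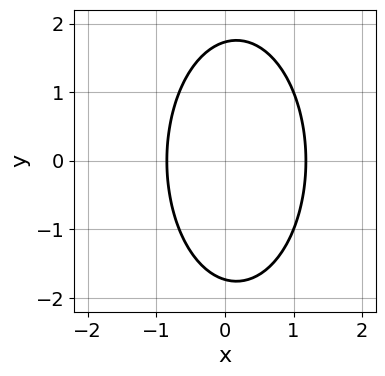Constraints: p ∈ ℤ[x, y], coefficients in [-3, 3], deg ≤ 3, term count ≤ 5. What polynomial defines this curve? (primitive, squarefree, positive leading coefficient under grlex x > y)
3*x^2 + y^2 - x - 3

First, deg p = 2. A generic line meets the curve in up to 2 points.
Next, symmetries: the y ↦ −y reflection is a symmetry, so y appears only in even powers.
Finally, these observations pin down the coefficients.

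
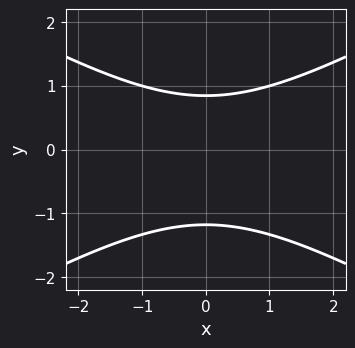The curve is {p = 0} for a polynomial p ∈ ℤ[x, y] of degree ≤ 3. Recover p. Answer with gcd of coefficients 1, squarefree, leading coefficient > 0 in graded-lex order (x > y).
x^2 - 3*y^2 - y + 3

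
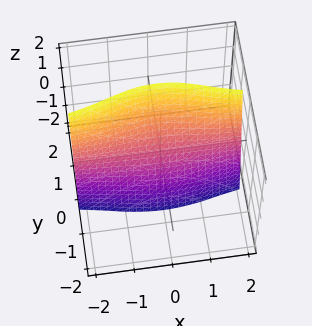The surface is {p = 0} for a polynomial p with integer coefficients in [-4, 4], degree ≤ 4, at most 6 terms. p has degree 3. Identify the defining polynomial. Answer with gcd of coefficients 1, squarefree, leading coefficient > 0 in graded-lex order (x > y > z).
x^2*y + 2*y^3 - y^2 + 2*y - z

(a) deg p = 3. A generic line meets the surface in up to 3 points.
(b) From the axis intercepts and sections: it meets the z-axis at z = 0 (among the integer gridlines); the visible x-axis segment lies entirely on the surface.
(c) Together with the visible shape, these determine p as stated.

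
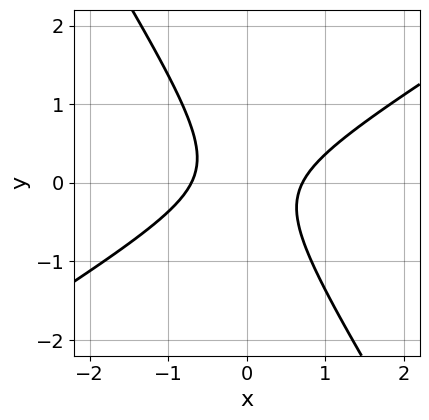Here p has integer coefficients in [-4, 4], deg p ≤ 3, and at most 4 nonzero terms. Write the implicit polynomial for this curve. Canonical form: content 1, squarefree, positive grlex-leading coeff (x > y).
1. Degree: the shape is more complex than any degree-1 curve, so deg p = 2.
2. Observable constraints: no y-intercept at any integer in the box.
3. These observations pin down the coefficients.

2*x^2 - 2*x*y - 2*y^2 - 1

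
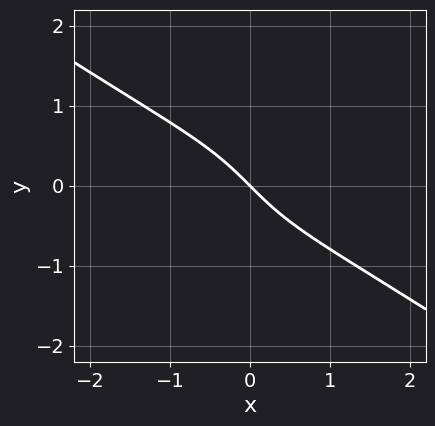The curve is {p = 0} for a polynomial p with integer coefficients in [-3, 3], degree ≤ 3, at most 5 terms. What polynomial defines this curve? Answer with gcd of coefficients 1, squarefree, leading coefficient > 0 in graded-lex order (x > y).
The degree is 3 — no degree-2 curve has this shape.
From the visible intercepts: one y-axis crossing is at y = 0; it meets the x-axis at x = 0 (among the integer gridlines).
Putting this together gives p.

x^3 - x*y^2 + 2*y^3 + 3*x + 3*y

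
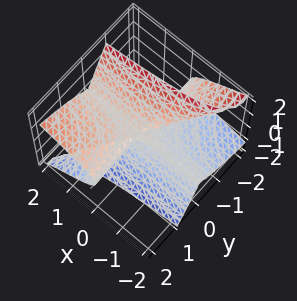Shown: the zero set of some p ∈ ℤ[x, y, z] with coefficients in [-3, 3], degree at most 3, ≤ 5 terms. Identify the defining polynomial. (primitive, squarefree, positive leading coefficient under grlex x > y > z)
deg p = 3.
From the axis intercepts and sections: the visible y-axis segment lies entirely on the surface; it crosses the z-axis at the gridline z = 0; the visible x-axis segment lies entirely on the surface.
Assembling these constraints gives the stated polynomial.

x*y^2 - 2*y*z^2 - z^3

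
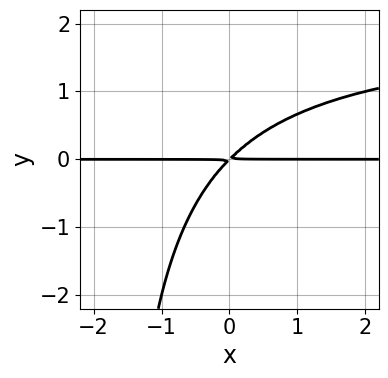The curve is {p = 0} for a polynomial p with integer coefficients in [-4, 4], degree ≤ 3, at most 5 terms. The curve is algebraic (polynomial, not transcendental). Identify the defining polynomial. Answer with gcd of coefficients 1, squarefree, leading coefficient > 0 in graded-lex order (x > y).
1. The degree is 3 — a generic line meets the curve in up to 3 points.
2. From the visible intercepts: the visible x-axis segment lies entirely on the curve.
3. Putting this together gives p.

x*y^2 - 2*x*y + 2*y^2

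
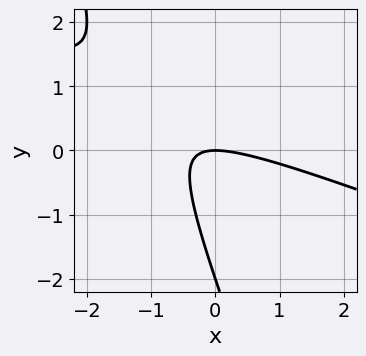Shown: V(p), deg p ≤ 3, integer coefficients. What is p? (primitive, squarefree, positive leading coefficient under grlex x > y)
x^2 + 3*x*y + y^2 + 2*y

(a) Degree: a generic line meets the curve in up to 2 points, so deg p = 2.
(b) Observable constraints: the y-axis gridline crossings are at y ∈ {-2, 0}; it meets the x-axis at x = 0 (among the integer gridlines).
(c) Assembling these constraints gives the stated polynomial.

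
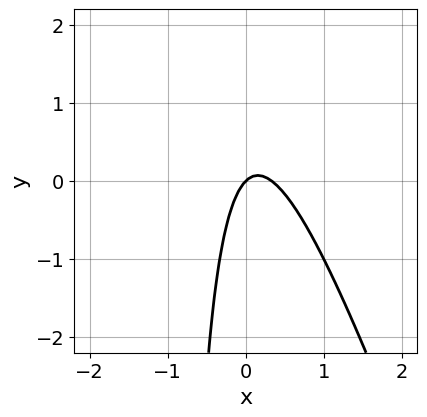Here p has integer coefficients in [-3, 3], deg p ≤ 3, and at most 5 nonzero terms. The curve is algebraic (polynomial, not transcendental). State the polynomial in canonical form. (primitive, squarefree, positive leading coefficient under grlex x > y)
First, deg p = 2.
Next, from the visible intercepts: one x-axis crossing is at x = 0; one y-axis crossing is at y = 0.
Finally, putting this together gives p.

3*x^2 + x*y - x + y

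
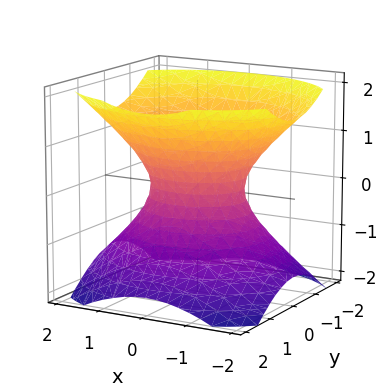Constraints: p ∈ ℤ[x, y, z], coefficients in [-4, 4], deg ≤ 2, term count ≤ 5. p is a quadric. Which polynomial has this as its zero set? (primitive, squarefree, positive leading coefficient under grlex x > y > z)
The degree is 2 — an hourglass — one-sheet hyperboloid; a quadric.
Symmetries: it's symmetric under x → −x, forcing even powers of x; mirror symmetry y ↦ −y ⇒ only even powers of y; the z ↦ −z reflection is a symmetry, so z appears only in even powers.
From the visible intercepts: the surface avoids every integer z-axis point in the box; the x-axis gridline crossings are at x ∈ {-1, 1}.
These observations pin down the coefficients.

2*x^2 + 3*y^2 - 3*z^2 - 2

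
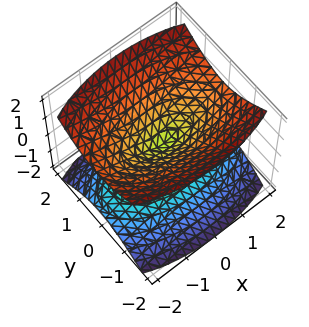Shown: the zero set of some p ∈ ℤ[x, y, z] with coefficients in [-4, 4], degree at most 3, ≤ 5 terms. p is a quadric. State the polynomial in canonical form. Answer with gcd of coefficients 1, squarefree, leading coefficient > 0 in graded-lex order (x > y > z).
x^2 + 3*y^2 - 3*z^2

(a) I count 2 distinct pieces. They look like related sheets of one shape, so recover p as a whole.
(b) Degree: a double cone through the origin; a quadric, so deg p = 2.
(c) Symmetries: the x ↦ −x reflection is a symmetry, so x appears only in even powers; mirror symmetry y ↦ −y ⇒ only even powers of y; mirror symmetry z ↦ −z ⇒ only even powers of z.
(d) Observable constraints: it crosses the z-axis at the gridline z = 0; one x-axis crossing is at x = 0; one y-axis crossing is at y = 0.
(e) Solving for integer coefficients yields p as stated.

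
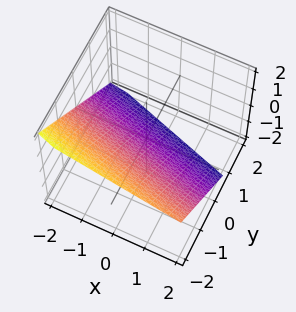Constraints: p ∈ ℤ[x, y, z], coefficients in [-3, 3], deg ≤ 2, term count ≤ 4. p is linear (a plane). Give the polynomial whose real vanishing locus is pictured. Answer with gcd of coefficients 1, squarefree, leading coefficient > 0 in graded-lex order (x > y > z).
First, the degree is 1 — the surface is flat (a plane).
Next, checking where it meets the axes: it meets the x-axis at x = -2 (among the integer gridlines).
Finally, solving for integer coefficients yields p as stated.

x + 3*y + 3*z + 2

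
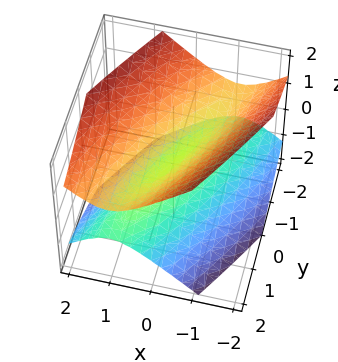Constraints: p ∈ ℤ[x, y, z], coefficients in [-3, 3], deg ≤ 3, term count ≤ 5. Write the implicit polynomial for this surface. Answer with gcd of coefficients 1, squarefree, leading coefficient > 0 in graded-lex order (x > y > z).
3*x^2 - 3*x*y + y^2 - 3*z^2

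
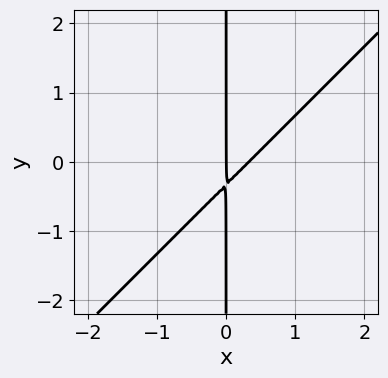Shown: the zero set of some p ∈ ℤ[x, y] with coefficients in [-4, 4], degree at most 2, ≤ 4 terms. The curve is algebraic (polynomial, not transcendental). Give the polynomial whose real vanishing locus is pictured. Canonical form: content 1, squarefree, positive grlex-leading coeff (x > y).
3*x^2 - 3*x*y - x

1. The degree is 2 — no degree-1 curve has this shape.
2. Observable constraints: it meets the x-axis at x = 0 (among the integer gridlines); every point of the y-axis in the box is on the curve.
3. Together with the visible shape, these determine p as stated.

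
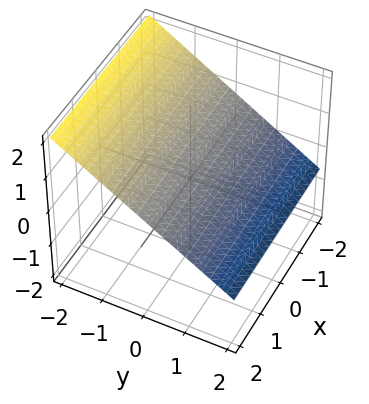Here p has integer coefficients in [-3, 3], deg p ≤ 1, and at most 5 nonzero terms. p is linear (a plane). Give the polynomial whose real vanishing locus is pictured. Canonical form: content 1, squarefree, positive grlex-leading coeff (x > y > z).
2*y + 3*z - 2

1. The degree is 1 — the surface is flat (a plane).
2. Checking where it meets the axes: no x-intercept at any integer in the box; it crosses the y-axis at the gridline y = 1.
3. Together with the visible shape, these determine p as stated.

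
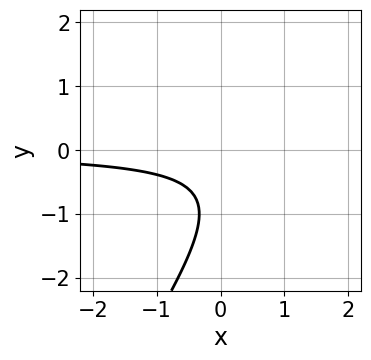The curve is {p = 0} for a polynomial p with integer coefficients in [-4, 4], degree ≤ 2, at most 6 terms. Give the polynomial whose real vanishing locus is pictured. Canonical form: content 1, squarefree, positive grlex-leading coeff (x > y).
The degree is 2 — no degree-1 curve has this shape.
Against the integer gridlines: the curve avoids every integer x-axis point in the box; no y-intercept at any integer in the box.
Matching integer coefficients to the picture gives p.

3*x*y - 2*y^2 - 3*y - 2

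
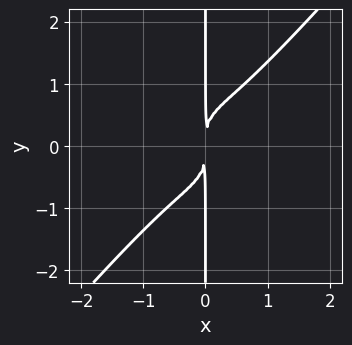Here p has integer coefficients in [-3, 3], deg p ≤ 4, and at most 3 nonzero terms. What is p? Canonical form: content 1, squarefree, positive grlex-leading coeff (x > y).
deg p = 4. No degree-3 curve has this shape.
Reading off the gridlines: every point of the y-axis in the box is on the curve.
Putting this together gives p.

3*x^4 - 2*x*y^3 + 2*x^2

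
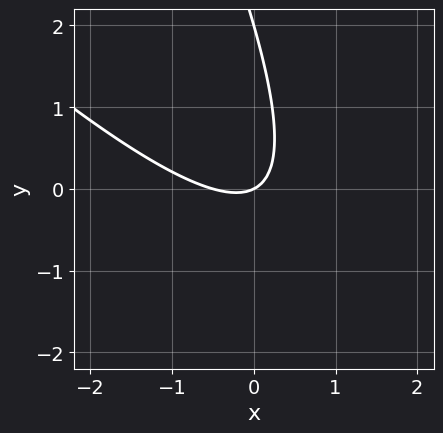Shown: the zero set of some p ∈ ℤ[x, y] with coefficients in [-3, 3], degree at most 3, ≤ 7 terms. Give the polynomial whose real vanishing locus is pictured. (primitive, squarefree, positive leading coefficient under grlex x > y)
2*x^2 + 3*x*y + y^2 + x - 2*y

deg p = 2. A generic line meets the curve in up to 2 points.
Reading off the gridlines: it meets the x-axis at x = 0 (among the integer gridlines); the y-axis gridline crossings are at y ∈ {0, 2}.
Together with the visible shape, these determine p as stated.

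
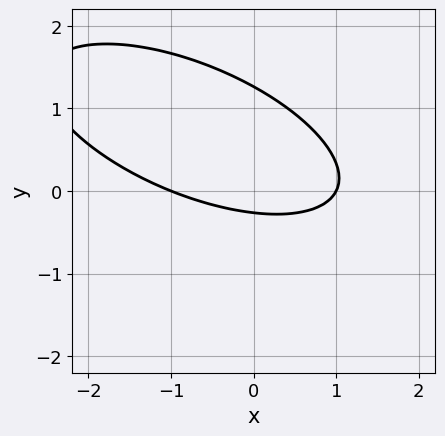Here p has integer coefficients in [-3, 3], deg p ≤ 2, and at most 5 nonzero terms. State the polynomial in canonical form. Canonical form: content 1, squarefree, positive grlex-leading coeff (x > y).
x^2 + 2*x*y + 3*y^2 - 3*y - 1

First, the degree is 2 — the shape is more complex than any degree-1 curve.
Then, from the axis intercepts and sections: the x-axis gridline crossings are at x ∈ {-1, 1}.
Finally, fitting integer coefficients to these (and the overall shape) gives p.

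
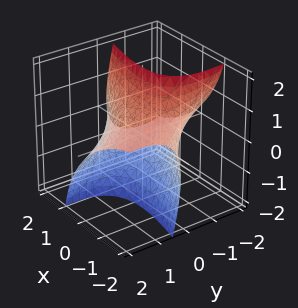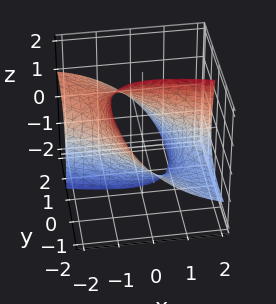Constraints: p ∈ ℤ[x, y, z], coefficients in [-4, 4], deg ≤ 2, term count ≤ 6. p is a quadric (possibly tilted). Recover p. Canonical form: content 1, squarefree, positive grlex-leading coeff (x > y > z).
x^2 + 3*x*y + y^2 + 3*y*z + z^2 - 3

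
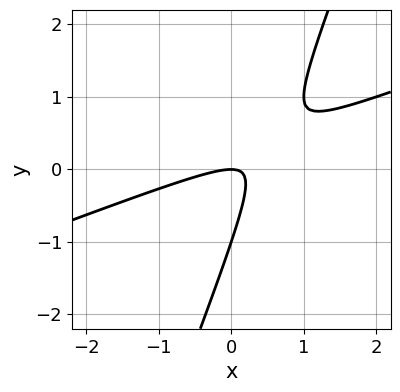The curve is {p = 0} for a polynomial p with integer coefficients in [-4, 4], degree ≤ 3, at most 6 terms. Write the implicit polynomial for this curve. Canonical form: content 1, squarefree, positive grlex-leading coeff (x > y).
x^2 - 3*x*y + y^2 + y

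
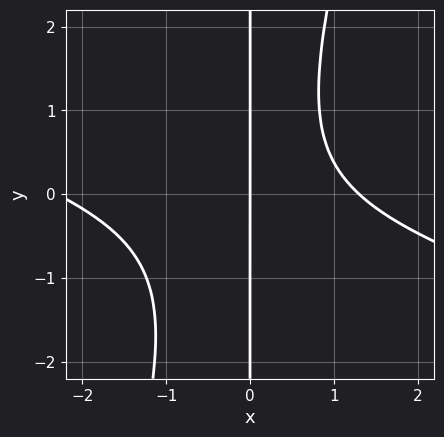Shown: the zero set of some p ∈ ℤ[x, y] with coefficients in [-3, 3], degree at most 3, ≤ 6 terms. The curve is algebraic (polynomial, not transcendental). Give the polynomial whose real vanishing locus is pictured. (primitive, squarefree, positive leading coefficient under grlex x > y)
x^3 + 3*x^2*y - x*y^2 + x^2 - 3*x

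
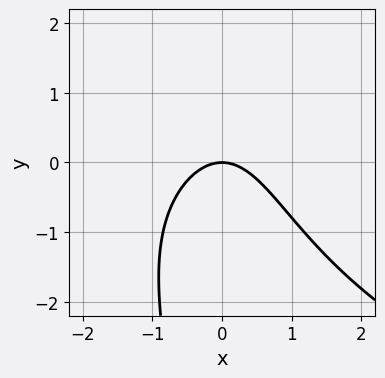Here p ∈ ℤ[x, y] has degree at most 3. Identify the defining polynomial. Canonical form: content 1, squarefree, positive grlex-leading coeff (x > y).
1. Degree: the shape is more complex than any degree-2 curve, so deg p = 3.
2. Reading off the gridlines: it meets the y-axis at y = 0 (among the integer gridlines); it crosses the x-axis at the gridline x = 0.
3. Putting this together gives p.

x*y^2 - 3*x^2 - 3*y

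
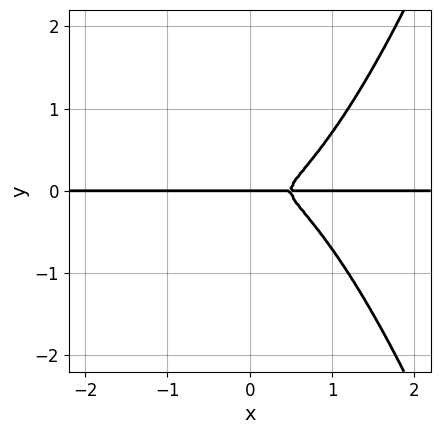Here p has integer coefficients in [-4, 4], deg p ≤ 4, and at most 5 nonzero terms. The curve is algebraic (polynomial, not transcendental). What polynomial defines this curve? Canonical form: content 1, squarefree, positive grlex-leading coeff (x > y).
2*x^3*y - x^2*y - 2*y^3

First, the degree is 4 — a generic line meets the curve in up to 4 points.
Then, reading off the gridlines: it meets the y-axis at y = 0 (among the integer gridlines); the visible x-axis segment lies entirely on the curve.
Finally, assembling these constraints gives the stated polynomial.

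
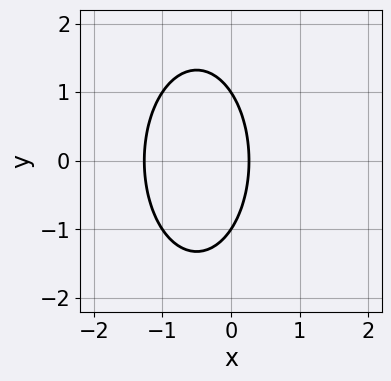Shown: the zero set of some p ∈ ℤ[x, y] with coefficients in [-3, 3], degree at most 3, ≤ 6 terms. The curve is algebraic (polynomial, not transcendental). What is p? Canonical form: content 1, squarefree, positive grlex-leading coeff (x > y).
The degree is 2 — the shape is more complex than any degree-1 curve.
Symmetries: it's symmetric under y → −y, forcing even powers of y.
Against the integer gridlines: the y-axis gridline crossings are at y ∈ {-1, 1}.
Fitting integer coefficients to these (and the overall shape) gives p.

3*x^2 + y^2 + 3*x - 1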